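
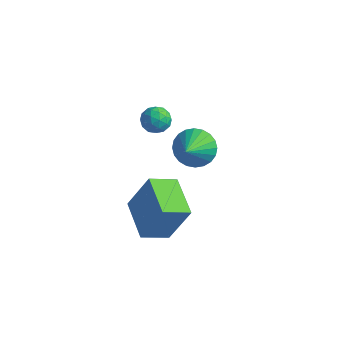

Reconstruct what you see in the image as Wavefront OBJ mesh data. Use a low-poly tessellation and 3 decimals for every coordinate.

v 1.44 -3.274 -0.712
v 2.143 -2.858 0.959
v 0.056 -2.236 -0.389
v 0.759 -1.821 1.283
v 2.041 -2.319 -1.203
v 2.744 -1.904 0.469
v 0.657 -1.282 -0.879
v 1.36 -0.866 0.792
v -0.211 2.461 -0.918
v 0.669 2.651 -1.051
v 0.171 1.319 -0.022
v 0.597 2.85 -0.766
v 0.402 2.99 -0.504
v 0.114 3.05 -0.306
v -0.223 3.02 -0.2
v -0.559 2.904 -0.204
v -0.842 2.721 -0.316
v -1.029 2.499 -0.52
v -1.091 2.27 -0.784
v -1.019 2.071 -1.069
v -0.825 1.931 -1.331
v -0.537 1.871 -1.53
v -0.199 1.901 -1.636
v 0.137 2.017 -1.632
v 0.42 2.2 -1.52
v 0.606 2.422 -1.316
v -0.663 1.019 2.551
v -0.224 0.942 2.089
v -1.076 0.098 2.311
v -0.637 0.021 1.849
v -0.461 0.004 2.465
v -0.205 0.574 2.614
v -1.095 0.466 1.786
v -0.839 1.036 1.935
v -0.491 0.601 1.617
v -0.099 0.315 2.037
v -1.201 0.725 2.363
v -0.809 0.439 2.783
v -0.407 1.061 2.341
v -0.893 -0.021 2.059
v -0.789 -0.031 2.421
v -0.531 -0.076 2.15
v -0.396 0.845 2.65
v -0.138 0.8 2.378
v -0.277 0.248 2.599
v -1.162 0.24 2.022
v -0.904 0.195 1.75
v -0.769 1.116 2.25
v -0.511 1.071 1.979
v -1.023 0.792 1.801
v -0.306 0.816 1.792
v -0.549 0.274 1.651
v -0.818 0.536 1.614
v -0.668 0.871 1.701
v -0.076 0.648 2.039
v -0.319 0.106 1.898
v -0.215 0.097 2.26
v -0.065 0.431 2.347
v -0.233 0.447 1.761
v -0.981 0.934 2.502
v -1.224 0.392 2.361
v -1.235 0.609 2.053
v -1.085 0.943 2.14
v -0.751 0.766 2.749
v -0.994 0.224 2.608
v -0.632 0.169 2.699
v -0.482 0.504 2.786
v -1.067 0.593 2.639
f 2 4 1
f 5 2 1
f 1 4 3
f 3 5 1
f 2 8 4
f 6 2 5
f 6 8 2
f 4 8 3
f 7 5 3
f 3 8 7
f 7 6 5
f 8 6 7
f 10 9 12
f 10 12 11
f 12 9 13
f 12 13 11
f 13 9 14
f 13 14 11
f 14 9 15
f 14 15 11
f 15 9 16
f 15 16 11
f 16 9 17
f 16 17 11
f 17 9 18
f 17 18 11
f 18 9 19
f 18 19 11
f 19 9 20
f 19 20 11
f 20 9 21
f 20 21 11
f 21 9 22
f 21 22 11
f 22 9 23
f 22 23 11
f 23 9 24
f 23 24 11
f 24 9 25
f 24 25 11
f 25 9 26
f 25 26 11
f 26 9 10
f 26 10 11
f 27 64 43
f 64 38 67
f 43 67 32
f 64 67 43
f 27 43 39
f 43 32 44
f 39 44 28
f 43 44 39
f 27 39 48
f 39 28 49
f 48 49 34
f 39 49 48
f 27 48 60
f 48 34 63
f 60 63 37
f 48 63 60
f 27 60 64
f 60 37 68
f 64 68 38
f 60 68 64
f 28 44 55
f 44 32 58
f 55 58 36
f 44 58 55
f 32 67 45
f 67 38 66
f 45 66 31
f 67 66 45
f 38 68 65
f 68 37 61
f 65 61 29
f 68 61 65
f 37 63 62
f 63 34 50
f 62 50 33
f 63 50 62
f 34 49 54
f 49 28 51
f 54 51 35
f 49 51 54
f 30 56 42
f 56 36 57
f 42 57 31
f 56 57 42
f 30 42 40
f 42 31 41
f 40 41 29
f 42 41 40
f 30 40 47
f 40 29 46
f 47 46 33
f 40 46 47
f 30 47 52
f 47 33 53
f 52 53 35
f 47 53 52
f 30 52 56
f 52 35 59
f 56 59 36
f 52 59 56
f 31 57 45
f 57 36 58
f 45 58 32
f 57 58 45
f 29 41 65
f 41 31 66
f 65 66 38
f 41 66 65
f 33 46 62
f 46 29 61
f 62 61 37
f 46 61 62
f 35 53 54
f 53 33 50
f 54 50 34
f 53 50 54
f 36 59 55
f 59 35 51
f 55 51 28
f 59 51 55



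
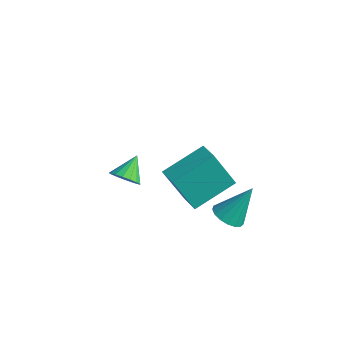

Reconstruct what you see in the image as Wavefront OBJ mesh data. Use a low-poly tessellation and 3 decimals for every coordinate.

v 3.169 0.353 -3.138
v 3.745 -0.149 -2.979
v 3.571 1.327 -1.522
v 3.911 0.117 -3.181
v 3.908 0.437 -3.373
v 3.736 0.738 -3.511
v 3.433 0.95 -3.564
v 3.07 1.026 -3.52
v 2.73 0.947 -3.388
v 2.49 0.732 -3.199
v 2.406 0.43 -2.996
v 2.497 0.111 -2.825
v 2.741 -0.153 -2.727
v 3.084 -0.302 -2.722
v 3.446 -0.3 -2.813
v 3.483 -2.226 -0.179
v 2.917 -2.93 1.583
v 3.778 -0.358 0.661
v 3.212 -1.061 2.423
v 4.468 -2.479 0.037
v 3.902 -3.182 1.799
v 4.763 -0.61 0.877
v 4.197 -1.314 2.639
v -1.519 -1.561 -2.982
v -1.192 -1.913 -2.406
v -1.901 -0.599 -2.178
v -0.933 -1.701 -2.535
v -0.808 -1.457 -2.767
v -0.845 -1.237 -3.048
v -1.037 -1.091 -3.314
v -1.34 -1.053 -3.504
v -1.683 -1.131 -3.574
v -1.989 -1.307 -3.509
v -2.187 -1.541 -3.322
v -2.232 -1.78 -3.058
v -2.114 -1.969 -2.777
v -1.859 -2.064 -2.542
v -1.527 -2.044 -2.408
f 2 1 4
f 2 4 3
f 4 1 5
f 4 5 3
f 5 1 6
f 5 6 3
f 6 1 7
f 6 7 3
f 7 1 8
f 7 8 3
f 8 1 9
f 8 9 3
f 9 1 10
f 9 10 3
f 10 1 11
f 10 11 3
f 11 1 12
f 11 12 3
f 12 1 13
f 12 13 3
f 13 1 14
f 13 14 3
f 14 1 15
f 14 15 3
f 15 1 2
f 15 2 3
f 17 19 16
f 20 17 16
f 16 19 18
f 18 20 16
f 17 23 19
f 21 17 20
f 21 23 17
f 19 23 18
f 22 20 18
f 18 23 22
f 22 21 20
f 23 21 22
f 25 24 27
f 25 27 26
f 27 24 28
f 27 28 26
f 28 24 29
f 28 29 26
f 29 24 30
f 29 30 26
f 30 24 31
f 30 31 26
f 31 24 32
f 31 32 26
f 32 24 33
f 32 33 26
f 33 24 34
f 33 34 26
f 34 24 35
f 34 35 26
f 35 24 36
f 35 36 26
f 36 24 37
f 36 37 26
f 37 24 38
f 37 38 26
f 38 24 25
f 38 25 26



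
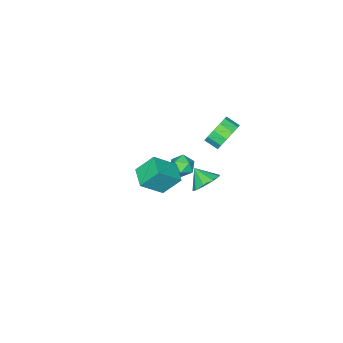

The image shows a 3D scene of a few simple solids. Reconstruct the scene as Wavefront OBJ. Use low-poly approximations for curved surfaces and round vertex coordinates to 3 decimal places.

v 2.342 2.894 3.589
v 3.582 2.334 4.722
v 3.078 4.008 3.334
v 4.318 3.448 4.466
v 3.062 2.152 2.434
v 4.302 1.592 3.566
v 3.798 3.266 2.178
v 5.038 2.706 3.311
v -3.037 -1.209 -2.531
v -2.343 -1.248 -3.059
v -3.637 -2.272 -3.241
v -2.943 -2.311 -3.769
v -2.869 -2.552 -2.933
v -2.499 -1.895 -2.495
v -3.481 -1.625 -3.805
v -3.111 -0.968 -3.367
v -2.618 -1.505 -3.847
v -2.24 -2.078 -3.308
v -3.74 -1.442 -2.992
v -3.362 -2.015 -2.453
v -1.115 2.033 -1.082
v -0.398 2.509 -0.591
v -1.065 1.087 -0.238
v -1.005 2.692 -0.351
v -1.662 2.566 -0.453
v -2.064 2.192 -0.849
v -2.021 1.743 -1.355
v -1.554 1.43 -1.733
v -0.882 1.4 -1.806
v -0.318 1.666 -1.541
v -0.127 2.104 -1.061
v -3.75 1.341 1.106
v -3.096 1.088 0.271
v -2.856 0.227 0.72
v -3.51 0.479 1.554
v -2.75 1.395 0.676
v -2.51 0.534 1.124
v -2.721 1.684 1.217
v -2.482 0.823 1.665
v -3.02 1.865 1.723
v -2.78 1.003 2.171
v -3.55 1.879 2.033
v -3.31 1.017 2.481
v -4.143 1.722 2.048
v -3.904 0.86 2.497
v -4.612 1.444 1.765
v -4.372 0.582 2.213
v -4.807 1.133 1.272
v -4.567 0.272 1.72
v -4.666 0.888 0.727
v -4.427 0.027 1.175
v -4.235 0.787 0.302
v -3.995 -0.074 0.75
v -3.649 0.862 0.132
v -3.409 0.001 0.58
f 2 4 1
f 5 2 1
f 1 4 3
f 3 5 1
f 2 8 4
f 6 2 5
f 6 8 2
f 4 8 3
f 7 5 3
f 3 8 7
f 7 6 5
f 8 6 7
f 9 20 14
f 9 14 10
f 9 10 16
f 9 16 19
f 9 19 20
f 10 14 18
f 14 20 13
f 20 19 11
f 19 16 15
f 16 10 17
f 12 18 13
f 12 13 11
f 12 11 15
f 12 15 17
f 12 17 18
f 13 18 14
f 11 13 20
f 15 11 19
f 17 15 16
f 18 17 10
f 22 21 24
f 22 24 23
f 24 21 25
f 24 25 23
f 25 21 26
f 25 26 23
f 26 21 27
f 26 27 23
f 27 21 28
f 27 28 23
f 28 21 29
f 28 29 23
f 29 21 30
f 29 30 23
f 30 21 31
f 30 31 23
f 31 21 22
f 31 22 23
f 33 32 36
f 33 36 34
f 34 36 37
f 34 37 35
f 36 32 38
f 36 38 37
f 37 38 39
f 37 39 35
f 38 32 40
f 38 40 39
f 39 40 41
f 39 41 35
f 40 32 42
f 40 42 41
f 41 42 43
f 41 43 35
f 42 32 44
f 42 44 43
f 43 44 45
f 43 45 35
f 44 32 46
f 44 46 45
f 45 46 47
f 45 47 35
f 46 32 48
f 46 48 47
f 47 48 49
f 47 49 35
f 48 32 50
f 48 50 49
f 49 50 51
f 49 51 35
f 50 32 52
f 50 52 51
f 51 52 53
f 51 53 35
f 52 32 54
f 52 54 53
f 53 54 55
f 53 55 35
f 54 32 33
f 54 33 55
f 55 33 34
f 55 34 35



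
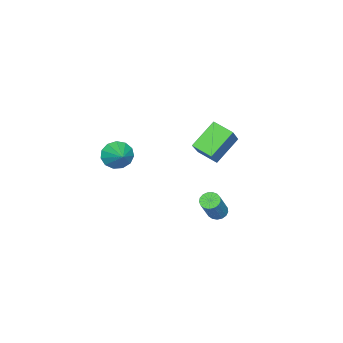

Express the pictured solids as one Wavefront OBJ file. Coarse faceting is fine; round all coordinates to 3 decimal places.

v -2.026 2.394 -3.066
v -1.659 2.094 -3.304
v -0.628 2.187 -1.832
v -0.994 2.486 -1.594
v -1.593 2.331 -3.365
v -0.561 2.424 -1.893
v -1.626 2.583 -3.358
v -0.594 2.675 -1.886
v -1.75 2.791 -3.284
v -0.719 2.883 -1.812
v -1.938 2.908 -3.16
v -0.907 3 -1.688
v -2.146 2.907 -3.014
v -1.114 3 -1.542
v -2.326 2.789 -2.88
v -1.295 2.881 -1.408
v -2.438 2.58 -2.789
v -1.406 2.673 -1.317
v -2.455 2.329 -2.762
v -1.423 2.421 -1.289
v -2.373 2.092 -2.804
v -1.342 2.184 -1.331
v -2.213 1.925 -2.906
v -1.181 2.017 -1.434
v -2.009 1.865 -3.045
v -0.978 1.957 -1.572
v -1.809 1.926 -3.188
v -0.778 2.018 -1.716
v 0.723 -1.596 1.381
v 1.173 -1.563 0.696
v 1.517 -0.824 1.939
v 0.862 -1.222 0.665
v 0.508 -0.999 0.861
v 0.222 -0.967 1.223
v 0.095 -1.134 1.634
v 0.168 -1.448 1.965
v 0.416 -1.809 2.111
v 0.763 -2.102 2.025
v 1.096 -2.235 1.734
v 1.312 -2.165 1.331
v 1.34 -1.914 0.944
v -1.503 2.681 3.274
v -0.16 3.062 4.621
v -1.421 3.723 2.898
v -0.078 4.103 4.246
v -0.282 2.197 2.194
v 1.061 2.577 3.542
v -0.2 3.238 1.819
v 1.143 3.619 3.166
f 2 1 5
f 2 5 3
f 3 5 6
f 3 6 4
f 5 1 7
f 5 7 6
f 6 7 8
f 6 8 4
f 7 1 9
f 7 9 8
f 8 9 10
f 8 10 4
f 9 1 11
f 9 11 10
f 10 11 12
f 10 12 4
f 11 1 13
f 11 13 12
f 12 13 14
f 12 14 4
f 13 1 15
f 13 15 14
f 14 15 16
f 14 16 4
f 15 1 17
f 15 17 16
f 16 17 18
f 16 18 4
f 17 1 19
f 17 19 18
f 18 19 20
f 18 20 4
f 19 1 21
f 19 21 20
f 20 21 22
f 20 22 4
f 21 1 23
f 21 23 22
f 22 23 24
f 22 24 4
f 23 1 25
f 23 25 24
f 24 25 26
f 24 26 4
f 25 1 27
f 25 27 26
f 26 27 28
f 26 28 4
f 27 1 2
f 27 2 28
f 28 2 3
f 28 3 4
f 30 29 32
f 30 32 31
f 32 29 33
f 32 33 31
f 33 29 34
f 33 34 31
f 34 29 35
f 34 35 31
f 35 29 36
f 35 36 31
f 36 29 37
f 36 37 31
f 37 29 38
f 37 38 31
f 38 29 39
f 38 39 31
f 39 29 40
f 39 40 31
f 40 29 41
f 40 41 31
f 41 29 30
f 41 30 31
f 43 45 42
f 46 43 42
f 42 45 44
f 44 46 42
f 43 49 45
f 47 43 46
f 47 49 43
f 45 49 44
f 48 46 44
f 44 49 48
f 48 47 46
f 49 47 48



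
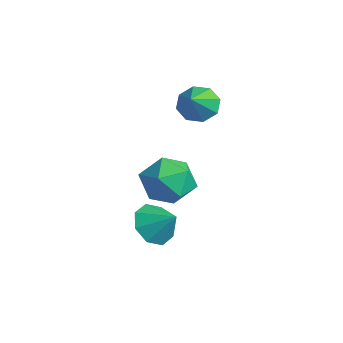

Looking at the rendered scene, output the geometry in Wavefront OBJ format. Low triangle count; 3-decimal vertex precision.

v 0.735 -3.912 -0.576
v 1.387 -4.553 -0.9
v 1.585 -3.448 0.216
v 1.398 -3.917 -1.284
v 1.021 -3.278 -1.253
v 0.476 -3.011 -0.825
v 0.084 -3.271 -0.251
v 0.072 -3.906 0.132
v 0.45 -4.545 0.101
v 0.994 -4.813 -0.326
v -4.001 0.48 2.087
v -3.281 0.942 1.807
v -3.079 -0.36 3.073
v -3.589 1.237 2.348
v -4.139 1.089 2.735
v -4.608 0.584 2.743
v -4.721 0.019 2.367
v -4.412 -0.277 1.826
v -3.862 -0.128 1.439
v -3.394 0.376 1.431
v -3.167 -0.872 -1.542
v -2.01 -0.618 -1.174
v -3.11 -2.602 -0.526
v -1.953 -2.348 -0.158
v -2.903 -1.679 0.277
v -2.938 -0.609 -0.351
v -2.182 -2.611 -1.349
v -2.217 -1.541 -1.977
v -1.401 -1.692 -1.055
v -1.846 -1.117 -0.05
v -3.274 -2.103 -1.65
v -3.719 -1.528 -0.645
f 2 1 4
f 2 4 3
f 4 1 5
f 4 5 3
f 5 1 6
f 5 6 3
f 6 1 7
f 6 7 3
f 7 1 8
f 7 8 3
f 8 1 9
f 8 9 3
f 9 1 10
f 9 10 3
f 10 1 2
f 10 2 3
f 12 11 14
f 12 14 13
f 14 11 15
f 14 15 13
f 15 11 16
f 15 16 13
f 16 11 17
f 16 17 13
f 17 11 18
f 17 18 13
f 18 11 19
f 18 19 13
f 19 11 20
f 19 20 13
f 20 11 12
f 20 12 13
f 21 32 26
f 21 26 22
f 21 22 28
f 21 28 31
f 21 31 32
f 22 26 30
f 26 32 25
f 32 31 23
f 31 28 27
f 28 22 29
f 24 30 25
f 24 25 23
f 24 23 27
f 24 27 29
f 24 29 30
f 25 30 26
f 23 25 32
f 27 23 31
f 29 27 28
f 30 29 22



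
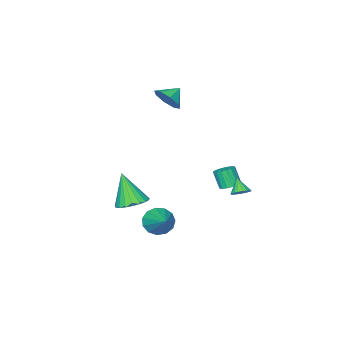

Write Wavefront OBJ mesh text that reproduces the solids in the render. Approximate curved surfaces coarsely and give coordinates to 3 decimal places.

v 2.273 0.278 -3.92
v 3.099 -0.063 -4.09
v 3.167 1.882 -2.8
v 2.996 0.262 -4.473
v 2.663 0.592 -4.68
v 2.206 0.823 -4.646
v 1.771 0.881 -4.381
v 1.495 0.747 -3.97
v 1.466 0.465 -3.543
v 1.694 0.123 -3.236
v 2.105 -0.169 -3.145
v 2.57 -0.319 -3.301
v 2.941 -0.28 -3.653
v 3.934 0.076 -1.863
v 4.494 0.774 -1.545
v 3.926 -0.776 0.023
v 4.134 0.922 -1.48
v 3.739 0.924 -1.481
v 3.378 0.779 -1.548
v 3.112 0.513 -1.669
v 2.989 0.171 -1.824
v 3.029 -0.187 -1.986
v 3.226 -0.5 -2.126
v 3.545 -0.713 -2.221
v 3.931 -0.789 -2.254
v 4.317 -0.716 -2.22
v 4.638 -0.506 -2.124
v 4.836 -0.195 -1.982
v 4.879 0.163 -1.82
v 4.758 0.506 -1.666
v -1.127 3.042 -1.802
v -0.594 3.06 -1.603
v -1.393 2.438 -1.038
v -0.704 3.256 -1.486
v -0.898 3.41 -1.432
v -1.138 3.491 -1.452
v -1.376 3.483 -1.541
v -1.564 3.388 -1.681
v -1.666 3.224 -1.846
v -1.661 3.024 -2.002
v -1.55 2.827 -2.119
v -1.356 2.673 -2.173
v -1.116 2.593 -2.153
v -0.879 2.601 -2.064
v -0.69 2.696 -1.923
v -0.589 2.86 -1.759
v -0.473 -2.106 3.459
v 0.014 -2.101 4.239
v -1.407 -2.094 4.041
v -0.125 -1.452 4.004
v -0.468 -1.186 3.449
v -0.814 -1.459 2.9
v -0.96 -2.111 2.678
v -0.822 -2.76 2.914
v -0.479 -3.026 3.469
v -0.133 -2.753 4.018
v -2.287 1.01 -2.66
v -1.697 0.812 -2.754
v -1.702 0.292 -1.695
v -2.293 0.49 -1.6
v -1.663 1.081 -2.621
v -1.668 0.561 -1.562
v -1.772 1.334 -2.498
v -1.777 0.813 -1.439
v -1.999 1.512 -2.411
v -2.004 0.992 -1.352
v -2.292 1.576 -2.382
v -2.297 1.055 -1.323
v -2.584 1.509 -2.416
v -2.59 0.989 -1.357
v -2.808 1.329 -2.506
v -2.814 0.809 -1.447
v -2.913 1.075 -2.631
v -2.919 0.555 -1.572
v -2.875 0.807 -2.762
v -2.88 0.287 -1.703
v -2.702 0.585 -2.871
v -2.707 0.065 -1.811
v -2.433 0.46 -2.93
v -2.439 -0.06 -1.871
v -2.132 0.462 -2.928
v -2.137 -0.058 -1.869
v -1.866 0.589 -2.864
v -1.871 0.069 -1.805
f 2 1 4
f 2 4 3
f 4 1 5
f 4 5 3
f 5 1 6
f 5 6 3
f 6 1 7
f 6 7 3
f 7 1 8
f 7 8 3
f 8 1 9
f 8 9 3
f 9 1 10
f 9 10 3
f 10 1 11
f 10 11 3
f 11 1 12
f 11 12 3
f 12 1 13
f 12 13 3
f 13 1 2
f 13 2 3
f 15 14 17
f 15 17 16
f 17 14 18
f 17 18 16
f 18 14 19
f 18 19 16
f 19 14 20
f 19 20 16
f 20 14 21
f 20 21 16
f 21 14 22
f 21 22 16
f 22 14 23
f 22 23 16
f 23 14 24
f 23 24 16
f 24 14 25
f 24 25 16
f 25 14 26
f 25 26 16
f 26 14 27
f 26 27 16
f 27 14 28
f 27 28 16
f 28 14 29
f 28 29 16
f 29 14 30
f 29 30 16
f 30 14 15
f 30 15 16
f 32 31 34
f 32 34 33
f 34 31 35
f 34 35 33
f 35 31 36
f 35 36 33
f 36 31 37
f 36 37 33
f 37 31 38
f 37 38 33
f 38 31 39
f 38 39 33
f 39 31 40
f 39 40 33
f 40 31 41
f 40 41 33
f 41 31 42
f 41 42 33
f 42 31 43
f 42 43 33
f 43 31 44
f 43 44 33
f 44 31 45
f 44 45 33
f 45 31 46
f 45 46 33
f 46 31 32
f 46 32 33
f 48 47 50
f 48 50 49
f 50 47 51
f 50 51 49
f 51 47 52
f 51 52 49
f 52 47 53
f 52 53 49
f 53 47 54
f 53 54 49
f 54 47 55
f 54 55 49
f 55 47 56
f 55 56 49
f 56 47 48
f 56 48 49
f 58 57 61
f 58 61 59
f 59 61 62
f 59 62 60
f 61 57 63
f 61 63 62
f 62 63 64
f 62 64 60
f 63 57 65
f 63 65 64
f 64 65 66
f 64 66 60
f 65 57 67
f 65 67 66
f 66 67 68
f 66 68 60
f 67 57 69
f 67 69 68
f 68 69 70
f 68 70 60
f 69 57 71
f 69 71 70
f 70 71 72
f 70 72 60
f 71 57 73
f 71 73 72
f 72 73 74
f 72 74 60
f 73 57 75
f 73 75 74
f 74 75 76
f 74 76 60
f 75 57 77
f 75 77 76
f 76 77 78
f 76 78 60
f 77 57 79
f 77 79 78
f 78 79 80
f 78 80 60
f 79 57 81
f 79 81 80
f 80 81 82
f 80 82 60
f 81 57 83
f 81 83 82
f 82 83 84
f 82 84 60
f 83 57 58
f 83 58 84
f 84 58 59
f 84 59 60



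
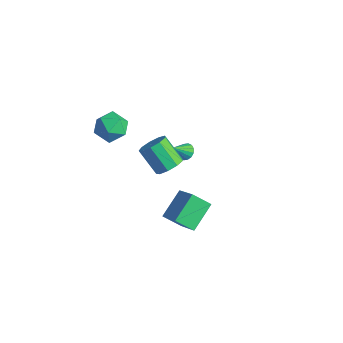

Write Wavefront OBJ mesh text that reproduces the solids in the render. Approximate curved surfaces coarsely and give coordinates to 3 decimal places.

v 3.14 -1.16 -2.566
v 2.408 -1.911 -1.799
v 2.629 0.383 -1.545
v 1.896 -0.368 -0.777
v 4.744 -1.452 -1.323
v 4.011 -2.203 -0.555
v 4.232 0.091 -0.301
v 3.5 -0.66 0.466
v -2.58 3.366 -3.277
v -2.267 3.71 -2.899
v -2.66 2.454 -2.383
v -2.564 3.785 -2.849
v -2.866 3.748 -2.914
v -3.091 3.608 -3.076
v -3.179 3.404 -3.292
v -3.107 3.189 -3.505
v -2.893 3.021 -3.656
v -2.596 2.946 -3.706
v -2.295 2.984 -3.641
v -2.07 3.123 -3.479
v -1.982 3.328 -3.263
v -2.054 3.543 -3.05
v -0.818 0.924 -1.679
v -0.401 1.539 -1.137
v -1.684 1.231 0.201
v -2.102 0.616 -0.341
v -0.837 1.824 -1.49
v -2.12 1.516 -0.151
v -1.265 1.688 -1.931
v -2.548 1.38 -0.592
v -1.484 1.195 -2.255
v -2.767 0.886 -0.916
v -1.391 0.575 -2.309
v -2.674 0.266 -0.97
v -1.031 0.118 -2.069
v -2.314 -0.19 -0.73
v -0.571 0.039 -1.646
v -1.854 -0.27 -0.307
v -0.227 0.374 -1.24
v -1.51 0.065 0.099
v -0.16 0.966 -1.039
v -1.443 0.658 0.3
v -4.476 -0.429 0.443
v -3.566 -0.043 0.98
v -3.974 -2.137 0.82
v -3.064 -1.751 1.357
v -4.087 -1.585 1.794
v -4.397 -0.529 1.561
v -3.143 -1.651 0.239
v -3.453 -0.595 0.006
v -2.742 -0.798 0.853
v -3.325 -0.757 1.815
v -4.215 -1.423 -0.015
v -4.798 -1.382 0.947
f 2 4 1
f 5 2 1
f 1 4 3
f 3 5 1
f 2 8 4
f 6 2 5
f 6 8 2
f 4 8 3
f 7 5 3
f 3 8 7
f 7 6 5
f 8 6 7
f 10 9 12
f 10 12 11
f 12 9 13
f 12 13 11
f 13 9 14
f 13 14 11
f 14 9 15
f 14 15 11
f 15 9 16
f 15 16 11
f 16 9 17
f 16 17 11
f 17 9 18
f 17 18 11
f 18 9 19
f 18 19 11
f 19 9 20
f 19 20 11
f 20 9 21
f 20 21 11
f 21 9 22
f 21 22 11
f 22 9 10
f 22 10 11
f 24 23 27
f 24 27 25
f 25 27 28
f 25 28 26
f 27 23 29
f 27 29 28
f 28 29 30
f 28 30 26
f 29 23 31
f 29 31 30
f 30 31 32
f 30 32 26
f 31 23 33
f 31 33 32
f 32 33 34
f 32 34 26
f 33 23 35
f 33 35 34
f 34 35 36
f 34 36 26
f 35 23 37
f 35 37 36
f 36 37 38
f 36 38 26
f 37 23 39
f 37 39 38
f 38 39 40
f 38 40 26
f 39 23 41
f 39 41 40
f 40 41 42
f 40 42 26
f 41 23 24
f 41 24 42
f 42 24 25
f 42 25 26
f 43 54 48
f 43 48 44
f 43 44 50
f 43 50 53
f 43 53 54
f 44 48 52
f 48 54 47
f 54 53 45
f 53 50 49
f 50 44 51
f 46 52 47
f 46 47 45
f 46 45 49
f 46 49 51
f 46 51 52
f 47 52 48
f 45 47 54
f 49 45 53
f 51 49 50
f 52 51 44



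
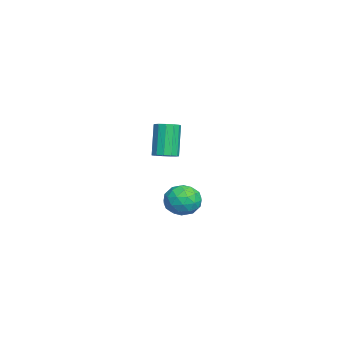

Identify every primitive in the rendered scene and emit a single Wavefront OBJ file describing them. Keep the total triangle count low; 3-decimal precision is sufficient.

v -1.479 -1.146 1.448
v -0.972 -0.817 1.658
v -1.714 -0.765 3.363
v -2.221 -1.094 3.152
v -1.213 -0.573 1.546
v -1.954 -0.52 3.251
v -1.538 -0.51 1.403
v -2.279 -0.458 3.108
v -1.844 -0.65 1.274
v -2.586 -0.598 2.979
v -2.035 -0.947 1.2
v -2.776 -0.895 2.905
v -2.049 -1.307 1.205
v -2.79 -1.255 2.91
v -1.882 -1.616 1.287
v -2.624 -1.564 2.992
v -1.588 -1.776 1.42
v -2.329 -1.724 3.125
v -1.258 -1.736 1.562
v -2 -1.684 3.267
v -1 -1.508 1.667
v -1.741 -1.456 3.372
v -0.893 -1.166 1.703
v -1.634 -1.114 3.408
v 3.776 0.639 1.253
v 4.292 0.615 0.511
v 3.448 -0.775 1.069
v 3.964 -0.799 0.327
v 4.346 -0.704 1.141
v 4.549 0.17 1.254
v 3.191 -0.33 0.326
v 3.394 0.544 0.439
v 3.93 0.017 -0.062
v 4.645 -0.215 0.441
v 3.095 0.055 1.139
v 3.81 -0.177 1.642
v 4.063 0.751 0.898
v 3.677 -0.911 0.682
v 3.902 -0.856 1.16
v 4.205 -0.869 0.724
v 4.214 0.489 1.335
v 4.517 0.475 0.899
v 4.549 -0.3 1.269
v 3.223 -0.635 0.681
v 3.526 -0.649 0.245
v 3.535 0.709 0.856
v 3.838 0.696 0.42
v 3.191 0.14 0.311
v 4.153 0.386 0.125
v 3.96 -0.445 0.017
v 3.506 -0.17 0.016
v 3.625 0.344 0.083
v 4.573 0.25 0.421
v 4.38 -0.581 0.313
v 4.605 -0.526 0.791
v 4.725 -0.012 0.858
v 4.361 -0.102 0.084
v 3.36 0.421 1.267
v 3.167 -0.41 1.159
v 3.015 -0.148 0.722
v 3.135 0.366 0.789
v 3.78 0.285 1.563
v 3.587 -0.546 1.455
v 4.115 -0.504 1.497
v 4.234 0.01 1.564
v 3.379 -0.058 1.496
f 2 1 5
f 2 5 3
f 3 5 6
f 3 6 4
f 5 1 7
f 5 7 6
f 6 7 8
f 6 8 4
f 7 1 9
f 7 9 8
f 8 9 10
f 8 10 4
f 9 1 11
f 9 11 10
f 10 11 12
f 10 12 4
f 11 1 13
f 11 13 12
f 12 13 14
f 12 14 4
f 13 1 15
f 13 15 14
f 14 15 16
f 14 16 4
f 15 1 17
f 15 17 16
f 16 17 18
f 16 18 4
f 17 1 19
f 17 19 18
f 18 19 20
f 18 20 4
f 19 1 21
f 19 21 20
f 20 21 22
f 20 22 4
f 21 1 23
f 21 23 22
f 22 23 24
f 22 24 4
f 23 1 2
f 23 2 24
f 24 2 3
f 24 3 4
f 25 62 41
f 62 36 65
f 41 65 30
f 62 65 41
f 25 41 37
f 41 30 42
f 37 42 26
f 41 42 37
f 25 37 46
f 37 26 47
f 46 47 32
f 37 47 46
f 25 46 58
f 46 32 61
f 58 61 35
f 46 61 58
f 25 58 62
f 58 35 66
f 62 66 36
f 58 66 62
f 26 42 53
f 42 30 56
f 53 56 34
f 42 56 53
f 30 65 43
f 65 36 64
f 43 64 29
f 65 64 43
f 36 66 63
f 66 35 59
f 63 59 27
f 66 59 63
f 35 61 60
f 61 32 48
f 60 48 31
f 61 48 60
f 32 47 52
f 47 26 49
f 52 49 33
f 47 49 52
f 28 54 40
f 54 34 55
f 40 55 29
f 54 55 40
f 28 40 38
f 40 29 39
f 38 39 27
f 40 39 38
f 28 38 45
f 38 27 44
f 45 44 31
f 38 44 45
f 28 45 50
f 45 31 51
f 50 51 33
f 45 51 50
f 28 50 54
f 50 33 57
f 54 57 34
f 50 57 54
f 29 55 43
f 55 34 56
f 43 56 30
f 55 56 43
f 27 39 63
f 39 29 64
f 63 64 36
f 39 64 63
f 31 44 60
f 44 27 59
f 60 59 35
f 44 59 60
f 33 51 52
f 51 31 48
f 52 48 32
f 51 48 52
f 34 57 53
f 57 33 49
f 53 49 26
f 57 49 53



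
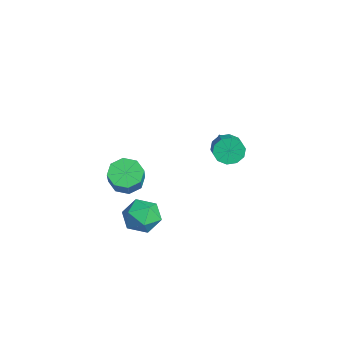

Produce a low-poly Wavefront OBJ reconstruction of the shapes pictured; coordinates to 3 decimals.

v -1.532 3.121 -1.011
v -1.124 3.441 -1.759
v -0.06 3.259 -1.257
v -0.468 2.939 -0.509
v -1.214 3.874 -1.411
v -0.15 3.692 -0.91
v -1.425 4.019 -0.911
v -0.361 3.837 -0.409
v -1.677 3.822 -0.449
v -0.613 3.639 0.053
v -1.874 3.357 -0.201
v -0.81 3.174 0.301
v -1.94 2.801 -0.263
v -0.876 2.619 0.239
v -1.85 2.368 -0.61
v -0.786 2.186 -0.109
v -1.639 2.223 -1.111
v -0.575 2.041 -0.609
v -1.387 2.421 -1.573
v -0.323 2.238 -1.071
v -1.19 2.886 -1.821
v -0.126 2.703 -1.319
v 2.262 -1.902 -3.085
v 3.209 -2.554 -3.284
v 1.931 -2.866 -1.496
v 2.878 -3.518 -1.695
v 2.994 -2.391 -1.415
v 3.198 -1.795 -2.397
v 1.942 -3.625 -2.383
v 2.146 -3.029 -3.365
v 3.011 -3.619 -2.85
v 3.662 -2.856 -2.252
v 1.478 -2.564 -2.528
v 2.129 -1.801 -1.93
v 3.088 -3.615 1.162
v 3.506 -4.312 0.67
v 4.631 -4.622 2.067
v 4.212 -3.925 2.558
v 3.821 -3.666 0.56
v 4.946 -3.976 1.957
v 3.706 -2.99 0.802
v 4.831 -3.3 2.199
v 3.229 -2.68 1.255
v 4.354 -2.99 2.652
v 2.669 -2.918 1.653
v 3.794 -3.228 3.05
v 2.354 -3.564 1.763
v 3.479 -3.874 3.16
v 2.469 -4.24 1.521
v 3.594 -4.55 2.918
v 2.946 -4.55 1.068
v 4.071 -4.86 2.465
v -2.123 2.954 -1.797
v -1.641 3.257 -1.768
v -2.035 3.809 -0.993
v -2.517 3.506 -1.023
v -1.811 3.403 -1.959
v -2.206 3.955 -1.184
v -2.065 3.429 -2.107
v -2.46 3.981 -1.332
v -2.335 3.328 -2.172
v -2.729 3.88 -1.397
v -2.547 3.126 -2.136
v -2.942 3.678 -1.362
v -2.646 2.878 -2.01
v -3.041 3.431 -1.236
v -2.605 2.651 -1.827
v -2.999 3.203 -1.052
v -2.434 2.505 -1.636
v -2.829 3.057 -0.861
v -2.18 2.479 -1.488
v -2.575 3.031 -0.713
v -1.911 2.58 -1.423
v -2.305 3.132 -0.648
v -1.698 2.782 -1.458
v -2.093 3.334 -0.684
v -1.599 3.029 -1.584
v -1.994 3.582 -0.81
f 2 1 5
f 2 5 3
f 3 5 6
f 3 6 4
f 5 1 7
f 5 7 6
f 6 7 8
f 6 8 4
f 7 1 9
f 7 9 8
f 8 9 10
f 8 10 4
f 9 1 11
f 9 11 10
f 10 11 12
f 10 12 4
f 11 1 13
f 11 13 12
f 12 13 14
f 12 14 4
f 13 1 15
f 13 15 14
f 14 15 16
f 14 16 4
f 15 1 17
f 15 17 16
f 16 17 18
f 16 18 4
f 17 1 19
f 17 19 18
f 18 19 20
f 18 20 4
f 19 1 21
f 19 21 20
f 20 21 22
f 20 22 4
f 21 1 2
f 21 2 22
f 22 2 3
f 22 3 4
f 23 34 28
f 23 28 24
f 23 24 30
f 23 30 33
f 23 33 34
f 24 28 32
f 28 34 27
f 34 33 25
f 33 30 29
f 30 24 31
f 26 32 27
f 26 27 25
f 26 25 29
f 26 29 31
f 26 31 32
f 27 32 28
f 25 27 34
f 29 25 33
f 31 29 30
f 32 31 24
f 36 35 39
f 36 39 37
f 37 39 40
f 37 40 38
f 39 35 41
f 39 41 40
f 40 41 42
f 40 42 38
f 41 35 43
f 41 43 42
f 42 43 44
f 42 44 38
f 43 35 45
f 43 45 44
f 44 45 46
f 44 46 38
f 45 35 47
f 45 47 46
f 46 47 48
f 46 48 38
f 47 35 49
f 47 49 48
f 48 49 50
f 48 50 38
f 49 35 51
f 49 51 50
f 50 51 52
f 50 52 38
f 51 35 36
f 51 36 52
f 52 36 37
f 52 37 38
f 54 53 57
f 54 57 55
f 55 57 58
f 55 58 56
f 57 53 59
f 57 59 58
f 58 59 60
f 58 60 56
f 59 53 61
f 59 61 60
f 60 61 62
f 60 62 56
f 61 53 63
f 61 63 62
f 62 63 64
f 62 64 56
f 63 53 65
f 63 65 64
f 64 65 66
f 64 66 56
f 65 53 67
f 65 67 66
f 66 67 68
f 66 68 56
f 67 53 69
f 67 69 68
f 68 69 70
f 68 70 56
f 69 53 71
f 69 71 70
f 70 71 72
f 70 72 56
f 71 53 73
f 71 73 72
f 72 73 74
f 72 74 56
f 73 53 75
f 73 75 74
f 74 75 76
f 74 76 56
f 75 53 77
f 75 77 76
f 76 77 78
f 76 78 56
f 77 53 54
f 77 54 78
f 78 54 55
f 78 55 56



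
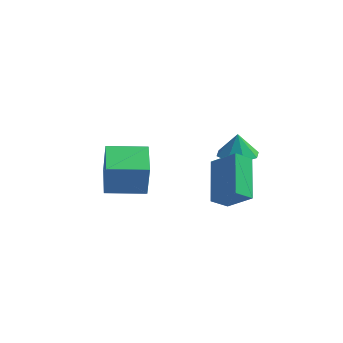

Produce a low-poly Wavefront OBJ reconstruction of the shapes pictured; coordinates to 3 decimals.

v 2.121 2.78 -2.503
v 3.027 2.391 -2.338
v 2.079 3.16 -1.377
v 3.06 3.116 -2.581
v 2.543 3.644 -2.779
v 1.779 3.666 -2.815
v 1.215 3.17 -2.669
v 1.182 2.445 -2.426
v 1.699 1.916 -2.228
v 2.464 1.894 -2.192
v -3.76 0.422 -3.768
v -3.616 0.345 -1.925
v -4.025 2.149 -3.675
v -3.881 2.073 -1.833
v -1.819 0.727 -3.907
v -1.675 0.651 -2.065
v -2.084 2.455 -3.815
v -1.94 2.378 -1.972
v 1.41 -3.406 -0.144
v 1.235 -1.429 0.734
v 2.109 -3.071 -0.76
v 1.934 -1.094 0.118
v 2.486 -3.766 0.882
v 2.311 -1.789 1.76
v 3.185 -3.431 0.266
v 3.01 -1.454 1.144
f 2 1 4
f 2 4 3
f 4 1 5
f 4 5 3
f 5 1 6
f 5 6 3
f 6 1 7
f 6 7 3
f 7 1 8
f 7 8 3
f 8 1 9
f 8 9 3
f 9 1 10
f 9 10 3
f 10 1 2
f 10 2 3
f 12 14 11
f 15 12 11
f 11 14 13
f 13 15 11
f 12 18 14
f 16 12 15
f 16 18 12
f 14 18 13
f 17 15 13
f 13 18 17
f 17 16 15
f 18 16 17
f 20 22 19
f 23 20 19
f 19 22 21
f 21 23 19
f 20 26 22
f 24 20 23
f 24 26 20
f 22 26 21
f 25 23 21
f 21 26 25
f 25 24 23
f 26 24 25



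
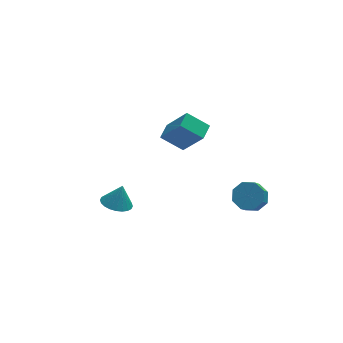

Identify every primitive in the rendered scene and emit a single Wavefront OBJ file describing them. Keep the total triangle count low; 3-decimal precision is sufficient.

v 3.464 -1.181 0.806
v 4.067 -1.713 0.705
v 3.638 -2.371 1.613
v 3.036 -1.839 1.714
v 4.214 -1.26 1.103
v 3.785 -1.918 2.01
v 3.922 -0.761 1.326
v 3.493 -1.419 2.234
v 3.362 -0.508 1.245
v 2.933 -1.166 2.153
v 2.862 -0.649 0.907
v 2.433 -1.307 1.815
v 2.715 -1.102 0.51
v 2.286 -1.76 1.417
v 3.007 -1.601 0.286
v 2.578 -2.259 1.194
v 3.567 -1.854 0.367
v 3.138 -2.512 1.275
v 1.795 1.802 3.03
v 0.765 2.338 3.794
v 1.018 2.763 1.307
v -0.012 3.299 2.071
v 2.312 2.541 3.209
v 1.282 3.077 3.973
v 1.535 3.502 1.486
v 0.505 4.038 2.25
v -3.141 -0.792 1.638
v -2.489 -0.428 1.352
v -2.779 -0.588 2.722
v -2.688 -0.188 1.374
v -2.956 -0.04 1.435
v -3.252 -0.007 1.528
v -3.531 -0.093 1.638
v -3.751 -0.286 1.747
v -3.878 -0.555 1.84
v -3.893 -0.861 1.903
v -3.793 -1.156 1.925
v -3.594 -1.395 1.903
v -3.326 -1.543 1.841
v -3.03 -1.576 1.749
v -2.751 -1.49 1.639
v -2.531 -1.298 1.53
v -2.404 -1.028 1.436
v -2.389 -0.723 1.374
f 2 1 5
f 2 5 3
f 3 5 6
f 3 6 4
f 5 1 7
f 5 7 6
f 6 7 8
f 6 8 4
f 7 1 9
f 7 9 8
f 8 9 10
f 8 10 4
f 9 1 11
f 9 11 10
f 10 11 12
f 10 12 4
f 11 1 13
f 11 13 12
f 12 13 14
f 12 14 4
f 13 1 15
f 13 15 14
f 14 15 16
f 14 16 4
f 15 1 17
f 15 17 16
f 16 17 18
f 16 18 4
f 17 1 2
f 17 2 18
f 18 2 3
f 18 3 4
f 20 22 19
f 23 20 19
f 19 22 21
f 21 23 19
f 20 26 22
f 24 20 23
f 24 26 20
f 22 26 21
f 25 23 21
f 21 26 25
f 25 24 23
f 26 24 25
f 28 27 30
f 28 30 29
f 30 27 31
f 30 31 29
f 31 27 32
f 31 32 29
f 32 27 33
f 32 33 29
f 33 27 34
f 33 34 29
f 34 27 35
f 34 35 29
f 35 27 36
f 35 36 29
f 36 27 37
f 36 37 29
f 37 27 38
f 37 38 29
f 38 27 39
f 38 39 29
f 39 27 40
f 39 40 29
f 40 27 41
f 40 41 29
f 41 27 42
f 41 42 29
f 42 27 43
f 42 43 29
f 43 27 44
f 43 44 29
f 44 27 28
f 44 28 29



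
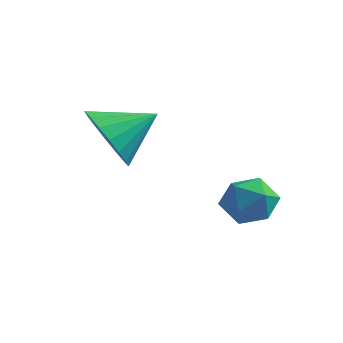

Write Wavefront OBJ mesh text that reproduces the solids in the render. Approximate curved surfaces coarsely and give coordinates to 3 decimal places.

v 2.509 -1.561 -0.067
v 2.9 -1.535 0.556
v 1.78 -2.365 0.424
v 2.171 -2.339 1.047
v 1.766 -1.759 0.842
v 2.216 -1.263 0.538
v 2.464 -2.637 0.442
v 2.914 -2.141 0.138
v 2.872 -2.2 0.871
v 2.44 -1.657 1.118
v 2.24 -2.243 -0.138
v 1.808 -1.7 0.109
v 0.072 -4.241 2.712
v 0.796 -4.606 2.299
v 0.848 -3.399 3.328
v 0.683 -4.315 2.042
v 0.449 -4.008 1.918
v 0.141 -3.748 1.951
v -0.181 -3.586 2.134
v -0.453 -3.553 2.433
v -0.621 -3.657 2.786
v -0.652 -3.876 3.125
v -0.539 -4.168 3.383
v -0.305 -4.474 3.507
v 0.004 -4.734 3.474
v 0.326 -4.897 3.29
v 0.598 -4.929 2.992
v 0.766 -4.826 2.639
f 1 12 6
f 1 6 2
f 1 2 8
f 1 8 11
f 1 11 12
f 2 6 10
f 6 12 5
f 12 11 3
f 11 8 7
f 8 2 9
f 4 10 5
f 4 5 3
f 4 3 7
f 4 7 9
f 4 9 10
f 5 10 6
f 3 5 12
f 7 3 11
f 9 7 8
f 10 9 2
f 14 13 16
f 14 16 15
f 16 13 17
f 16 17 15
f 17 13 18
f 17 18 15
f 18 13 19
f 18 19 15
f 19 13 20
f 19 20 15
f 20 13 21
f 20 21 15
f 21 13 22
f 21 22 15
f 22 13 23
f 22 23 15
f 23 13 24
f 23 24 15
f 24 13 25
f 24 25 15
f 25 13 26
f 25 26 15
f 26 13 27
f 26 27 15
f 27 13 28
f 27 28 15
f 28 13 14
f 28 14 15



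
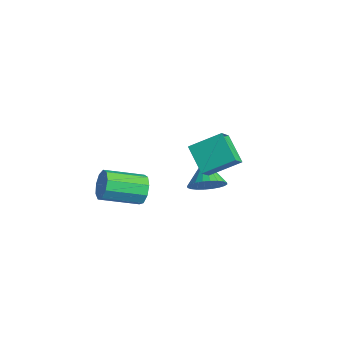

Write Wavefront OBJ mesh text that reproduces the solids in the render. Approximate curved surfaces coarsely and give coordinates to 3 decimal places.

v 1.282 3.487 -1.64
v 1.856 3.646 -0.926
v 0.218 4.093 -0.92
v 1.898 3.95 -1.119
v 1.846 4.184 -1.392
v 1.709 4.311 -1.702
v 1.506 4.314 -2.003
v 1.269 4.19 -2.249
v 1.034 3.96 -2.402
v 0.837 3.657 -2.439
v 0.708 3.329 -2.355
v 0.666 3.025 -2.161
v 0.717 2.791 -1.889
v 0.855 2.663 -1.578
v 1.058 2.661 -1.277
v 1.294 2.785 -1.031
v 1.529 3.015 -0.878
v 1.726 3.317 -0.841
v -0.56 1.192 -2.12
v -0.118 1.24 -1.443
v -0.978 -0.445 -0.763
v -1.42 -0.492 -1.44
v -0.596 1.511 -1.376
v -1.457 -0.174 -0.696
v -1.058 1.633 -1.657
v -1.918 -0.052 -0.978
v -1.286 1.549 -2.155
v -2.147 -0.136 -1.476
v -1.175 1.298 -2.636
v -2.035 -0.387 -1.957
v -0.775 0.998 -2.876
v -1.636 -0.687 -2.196
v -0.275 0.788 -2.762
v -1.136 -0.896 -2.082
v 0.092 0.768 -2.347
v -0.769 -0.917 -1.667
v 0.154 0.946 -1.826
v -0.706 -0.738 -1.147
v 2.88 1.207 3.856
v 3.534 2.515 4.577
v 2.454 1.92 2.949
v 3.108 3.227 3.67
v 4.152 0.993 3.09
v 4.806 2.3 3.811
v 3.726 1.705 2.183
v 4.38 3.013 2.904
f 2 1 4
f 2 4 3
f 4 1 5
f 4 5 3
f 5 1 6
f 5 6 3
f 6 1 7
f 6 7 3
f 7 1 8
f 7 8 3
f 8 1 9
f 8 9 3
f 9 1 10
f 9 10 3
f 10 1 11
f 10 11 3
f 11 1 12
f 11 12 3
f 12 1 13
f 12 13 3
f 13 1 14
f 13 14 3
f 14 1 15
f 14 15 3
f 15 1 16
f 15 16 3
f 16 1 17
f 16 17 3
f 17 1 18
f 17 18 3
f 18 1 2
f 18 2 3
f 20 19 23
f 20 23 21
f 21 23 24
f 21 24 22
f 23 19 25
f 23 25 24
f 24 25 26
f 24 26 22
f 25 19 27
f 25 27 26
f 26 27 28
f 26 28 22
f 27 19 29
f 27 29 28
f 28 29 30
f 28 30 22
f 29 19 31
f 29 31 30
f 30 31 32
f 30 32 22
f 31 19 33
f 31 33 32
f 32 33 34
f 32 34 22
f 33 19 35
f 33 35 34
f 34 35 36
f 34 36 22
f 35 19 37
f 35 37 36
f 36 37 38
f 36 38 22
f 37 19 20
f 37 20 38
f 38 20 21
f 38 21 22
f 40 42 39
f 43 40 39
f 39 42 41
f 41 43 39
f 40 46 42
f 44 40 43
f 44 46 40
f 42 46 41
f 45 43 41
f 41 46 45
f 45 44 43
f 46 44 45



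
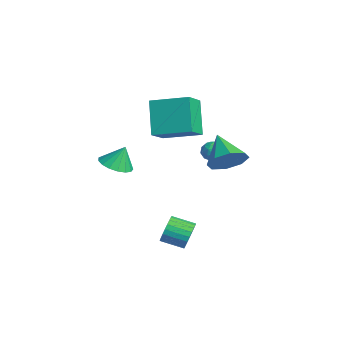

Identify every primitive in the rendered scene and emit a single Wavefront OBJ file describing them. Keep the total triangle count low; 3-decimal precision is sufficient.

v -2.499 -3.86 0.541
v -1.831 -3.254 0.244
v -2.421 -3.36 1.739
v -2.22 -3.029 0.176
v -2.673 -2.994 0.191
v -3.087 -3.158 0.287
v -3.365 -3.483 0.44
v -3.445 -3.894 0.617
v -3.309 -4.297 0.777
v -2.987 -4.601 0.883
v -2.553 -4.734 0.91
v -2.107 -4.667 0.853
v -1.751 -4.416 0.725
v -1.566 -4.037 0.554
v -1.595 -3.617 0.381
v 3.186 0.078 3.105
v 3.781 -0.035 3.974
v 1.674 0.042 4.135
v 3.64 0.743 3.794
v 3.232 1.132 3.21
v 2.798 0.904 2.564
v 2.59 0.192 2.235
v 2.732 -0.587 2.415
v 3.14 -0.975 2.999
v 3.574 -0.747 3.645
v -1.853 1.487 0.537
v -1.373 1.494 0.994
v -2.267 0.606 0.986
v -1.787 0.613 1.443
v -2.254 1.083 1.445
v -1.998 1.627 1.168
v -1.642 0.473 0.812
v -1.386 1.017 0.535
v -1.243 0.867 1.164
v -1.621 1.244 1.555
v -2.019 0.856 0.425
v -2.397 1.233 0.816
v -1.577 1.568 0.726
v -2.063 0.532 1.254
v -2.338 0.808 1.255
v -2.056 0.812 1.524
v -1.944 1.646 0.829
v -1.662 1.65 1.097
v -2.18 1.409 1.362
v -1.978 0.45 0.883
v -1.696 0.454 1.151
v -1.584 1.288 0.456
v -1.302 1.292 0.725
v -1.46 0.691 0.618
v -1.218 1.204 1.095
v -1.461 0.686 1.358
v -1.376 0.603 0.987
v -1.225 0.923 0.825
v -1.441 1.425 1.325
v -1.684 0.907 1.588
v -1.958 1.184 1.59
v -1.808 1.504 1.427
v -1.364 1.057 1.424
v -1.956 1.193 0.392
v -2.199 0.675 0.655
v -1.832 0.596 0.553
v -1.682 0.916 0.39
v -2.179 1.414 0.622
v -2.422 0.896 0.885
v -2.415 1.177 1.155
v -2.264 1.497 0.993
v -2.276 1.043 0.556
v 2.846 -1.702 -1.986
v 3.081 -2.079 -2.651
v 2.469 -3.115 -2.279
v 2.234 -2.738 -1.614
v 3.315 -2.147 -2.456
v 2.703 -3.184 -2.085
v 3.478 -2.148 -2.19
v 2.866 -3.185 -1.818
v 3.544 -2.081 -1.893
v 2.932 -3.117 -1.521
v 3.505 -1.956 -1.609
v 2.892 -2.992 -1.238
v 3.365 -1.792 -1.383
v 2.752 -2.829 -1.012
v 3.146 -1.615 -1.249
v 2.533 -2.651 -0.878
v 2.881 -1.45 -1.227
v 2.269 -2.487 -0.855
v 2.611 -1.325 -1.321
v 1.999 -2.361 -0.949
v 2.377 -1.256 -1.515
v 1.765 -2.293 -1.144
v 2.214 -1.255 -1.782
v 1.602 -2.292 -1.41
v 2.148 -1.323 -2.079
v 1.536 -2.359 -1.707
v 2.188 -1.448 -2.362
v 1.575 -2.484 -1.991
v 2.328 -1.611 -2.588
v 1.715 -2.648 -2.217
v 2.547 -1.789 -2.722
v 1.934 -2.825 -2.351
v 2.811 -1.953 -2.745
v 2.199 -2.99 -2.373
v -1.898 -1.559 2.34
v -0.919 -2.464 3.207
v -3.174 -1.268 4.083
v -2.196 -2.173 4.95
v -0.784 0.153 2.87
v 0.194 -0.752 3.737
v -2.061 0.444 4.613
v -1.082 -0.461 5.48
f 2 1 4
f 2 4 3
f 4 1 5
f 4 5 3
f 5 1 6
f 5 6 3
f 6 1 7
f 6 7 3
f 7 1 8
f 7 8 3
f 8 1 9
f 8 9 3
f 9 1 10
f 9 10 3
f 10 1 11
f 10 11 3
f 11 1 12
f 11 12 3
f 12 1 13
f 12 13 3
f 13 1 14
f 13 14 3
f 14 1 15
f 14 15 3
f 15 1 2
f 15 2 3
f 17 16 19
f 17 19 18
f 19 16 20
f 19 20 18
f 20 16 21
f 20 21 18
f 21 16 22
f 21 22 18
f 22 16 23
f 22 23 18
f 23 16 24
f 23 24 18
f 24 16 25
f 24 25 18
f 25 16 17
f 25 17 18
f 26 63 42
f 63 37 66
f 42 66 31
f 63 66 42
f 26 42 38
f 42 31 43
f 38 43 27
f 42 43 38
f 26 38 47
f 38 27 48
f 47 48 33
f 38 48 47
f 26 47 59
f 47 33 62
f 59 62 36
f 47 62 59
f 26 59 63
f 59 36 67
f 63 67 37
f 59 67 63
f 27 43 54
f 43 31 57
f 54 57 35
f 43 57 54
f 31 66 44
f 66 37 65
f 44 65 30
f 66 65 44
f 37 67 64
f 67 36 60
f 64 60 28
f 67 60 64
f 36 62 61
f 62 33 49
f 61 49 32
f 62 49 61
f 33 48 53
f 48 27 50
f 53 50 34
f 48 50 53
f 29 55 41
f 55 35 56
f 41 56 30
f 55 56 41
f 29 41 39
f 41 30 40
f 39 40 28
f 41 40 39
f 29 39 46
f 39 28 45
f 46 45 32
f 39 45 46
f 29 46 51
f 46 32 52
f 51 52 34
f 46 52 51
f 29 51 55
f 51 34 58
f 55 58 35
f 51 58 55
f 30 56 44
f 56 35 57
f 44 57 31
f 56 57 44
f 28 40 64
f 40 30 65
f 64 65 37
f 40 65 64
f 32 45 61
f 45 28 60
f 61 60 36
f 45 60 61
f 34 52 53
f 52 32 49
f 53 49 33
f 52 49 53
f 35 58 54
f 58 34 50
f 54 50 27
f 58 50 54
f 69 68 72
f 69 72 70
f 70 72 73
f 70 73 71
f 72 68 74
f 72 74 73
f 73 74 75
f 73 75 71
f 74 68 76
f 74 76 75
f 75 76 77
f 75 77 71
f 76 68 78
f 76 78 77
f 77 78 79
f 77 79 71
f 78 68 80
f 78 80 79
f 79 80 81
f 79 81 71
f 80 68 82
f 80 82 81
f 81 82 83
f 81 83 71
f 82 68 84
f 82 84 83
f 83 84 85
f 83 85 71
f 84 68 86
f 84 86 85
f 85 86 87
f 85 87 71
f 86 68 88
f 86 88 87
f 87 88 89
f 87 89 71
f 88 68 90
f 88 90 89
f 89 90 91
f 89 91 71
f 90 68 92
f 90 92 91
f 91 92 93
f 91 93 71
f 92 68 94
f 92 94 93
f 93 94 95
f 93 95 71
f 94 68 96
f 94 96 95
f 95 96 97
f 95 97 71
f 96 68 98
f 96 98 97
f 97 98 99
f 97 99 71
f 98 68 100
f 98 100 99
f 99 100 101
f 99 101 71
f 100 68 69
f 100 69 101
f 101 69 70
f 101 70 71
f 103 105 102
f 106 103 102
f 102 105 104
f 104 106 102
f 103 109 105
f 107 103 106
f 107 109 103
f 105 109 104
f 108 106 104
f 104 109 108
f 108 107 106
f 109 107 108



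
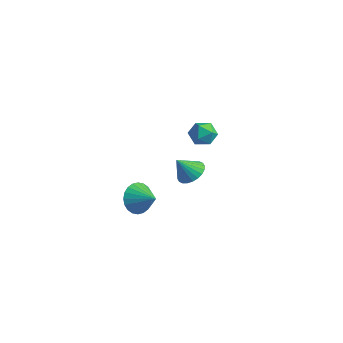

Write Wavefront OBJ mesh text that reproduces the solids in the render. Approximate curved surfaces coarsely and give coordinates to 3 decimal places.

v 3.919 2.249 4.084
v 4.324 2.372 3.369
v 3.436 1.088 3.611
v 3.841 1.211 2.896
v 4.266 1.048 3.591
v 4.564 1.766 3.884
v 3.196 1.694 3.096
v 3.494 2.412 3.389
v 3.877 2.029 2.759
v 4.538 1.63 3.065
v 3.222 1.83 3.915
v 3.883 1.431 4.221
v 1.913 2.731 -1.025
v 2.619 2.214 -1.126
v 1.547 2.009 0.105
v 2.746 2.463 -0.926
v 2.746 2.752 -0.741
v 2.619 3.038 -0.6
v 2.386 3.278 -0.523
v 2.08 3.434 -0.522
v 1.748 3.483 -0.599
v 1.442 3.417 -0.74
v 1.208 3.247 -0.924
v 1.081 2.999 -1.124
v 1.08 2.709 -1.309
v 1.207 2.423 -1.45
v 1.441 2.184 -1.527
v 1.747 2.028 -1.528
v 2.078 1.979 -1.452
v 2.384 2.044 -1.311
v -0.52 1.084 -3.65
v -0.151 1.482 -4.549
v 0.78 1.236 -3.05
v -0.279 1.821 -4.358
v -0.444 2.048 -4.06
v -0.62 2.128 -3.699
v -0.781 2.049 -3.33
v -0.902 1.824 -3.011
v -0.965 1.485 -2.788
v -0.961 1.086 -2.697
v -0.889 0.686 -2.751
v -0.761 0.347 -2.942
v -0.596 0.12 -3.241
v -0.42 0.04 -3.602
v -0.259 0.118 -3.97
v -0.138 0.344 -4.29
v -0.075 0.682 -4.512
v -0.079 1.082 -4.603
f 1 12 6
f 1 6 2
f 1 2 8
f 1 8 11
f 1 11 12
f 2 6 10
f 6 12 5
f 12 11 3
f 11 8 7
f 8 2 9
f 4 10 5
f 4 5 3
f 4 3 7
f 4 7 9
f 4 9 10
f 5 10 6
f 3 5 12
f 7 3 11
f 9 7 8
f 10 9 2
f 14 13 16
f 14 16 15
f 16 13 17
f 16 17 15
f 17 13 18
f 17 18 15
f 18 13 19
f 18 19 15
f 19 13 20
f 19 20 15
f 20 13 21
f 20 21 15
f 21 13 22
f 21 22 15
f 22 13 23
f 22 23 15
f 23 13 24
f 23 24 15
f 24 13 25
f 24 25 15
f 25 13 26
f 25 26 15
f 26 13 27
f 26 27 15
f 27 13 28
f 27 28 15
f 28 13 29
f 28 29 15
f 29 13 30
f 29 30 15
f 30 13 14
f 30 14 15
f 32 31 34
f 32 34 33
f 34 31 35
f 34 35 33
f 35 31 36
f 35 36 33
f 36 31 37
f 36 37 33
f 37 31 38
f 37 38 33
f 38 31 39
f 38 39 33
f 39 31 40
f 39 40 33
f 40 31 41
f 40 41 33
f 41 31 42
f 41 42 33
f 42 31 43
f 42 43 33
f 43 31 44
f 43 44 33
f 44 31 45
f 44 45 33
f 45 31 46
f 45 46 33
f 46 31 47
f 46 47 33
f 47 31 48
f 47 48 33
f 48 31 32
f 48 32 33



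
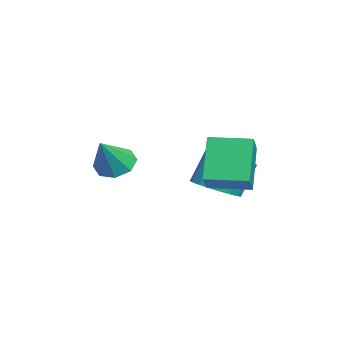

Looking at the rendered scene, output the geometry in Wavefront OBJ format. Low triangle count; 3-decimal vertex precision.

v 0.737 0.114 0.993
v 1.871 -0.087 1.824
v 1.022 1.698 0.986
v 2.157 1.497 1.816
v 1.863 -0.097 -0.596
v 2.998 -0.298 0.234
v 2.149 1.487 -0.604
v 3.283 1.286 0.227
v -0.69 0.36 -1.604
v -0.06 -0.277 -1.16
v -0.46 0.323 0.268
v -1.09 0.96 -0.176
v 0.185 0.052 -1.23
v -0.215 0.652 0.198
v 0.278 0.434 -1.364
v -0.122 1.034 0.064
v 0.204 0.804 -1.54
v -0.196 1.403 -0.112
v -0.025 1.096 -1.727
v -0.425 1.696 -0.299
v -0.368 1.262 -1.893
v -0.768 1.862 -0.464
v -0.768 1.271 -2.009
v -1.167 1.871 -0.58
v -1.153 1.123 -2.054
v -1.553 1.723 -0.626
v -1.459 0.843 -2.022
v -1.859 1.443 -0.594
v -1.632 0.48 -1.918
v -2.032 1.08 -0.49
v -1.642 0.095 -1.76
v -2.042 0.695 -0.331
v -1.487 -0.243 -1.574
v -1.887 0.357 -0.146
v -1.195 -0.477 -1.394
v -1.595 0.123 0.035
v -0.815 -0.567 -1.25
v -1.215 0.033 0.178
v -0.414 -0.496 -1.167
v -0.813 0.104 0.261
v -1.83 -3.278 -0.67
v -1.45 -3.857 -1.18
v -0.89 -3.822 0.65
v -1.131 -3.282 -1.17
v -1.221 -2.704 -0.868
v -1.669 -2.463 -0.45
v -2.211 -2.699 -0.161
v -2.53 -3.275 -0.17
v -2.439 -3.853 -0.473
v -1.992 -4.094 -0.891
f 2 4 1
f 5 2 1
f 1 4 3
f 3 5 1
f 2 8 4
f 6 2 5
f 6 8 2
f 4 8 3
f 7 5 3
f 3 8 7
f 7 6 5
f 8 6 7
f 10 9 13
f 10 13 11
f 11 13 14
f 11 14 12
f 13 9 15
f 13 15 14
f 14 15 16
f 14 16 12
f 15 9 17
f 15 17 16
f 16 17 18
f 16 18 12
f 17 9 19
f 17 19 18
f 18 19 20
f 18 20 12
f 19 9 21
f 19 21 20
f 20 21 22
f 20 22 12
f 21 9 23
f 21 23 22
f 22 23 24
f 22 24 12
f 23 9 25
f 23 25 24
f 24 25 26
f 24 26 12
f 25 9 27
f 25 27 26
f 26 27 28
f 26 28 12
f 27 9 29
f 27 29 28
f 28 29 30
f 28 30 12
f 29 9 31
f 29 31 30
f 30 31 32
f 30 32 12
f 31 9 33
f 31 33 32
f 32 33 34
f 32 34 12
f 33 9 35
f 33 35 34
f 34 35 36
f 34 36 12
f 35 9 37
f 35 37 36
f 36 37 38
f 36 38 12
f 37 9 39
f 37 39 38
f 38 39 40
f 38 40 12
f 39 9 10
f 39 10 40
f 40 10 11
f 40 11 12
f 42 41 44
f 42 44 43
f 44 41 45
f 44 45 43
f 45 41 46
f 45 46 43
f 46 41 47
f 46 47 43
f 47 41 48
f 47 48 43
f 48 41 49
f 48 49 43
f 49 41 50
f 49 50 43
f 50 41 42
f 50 42 43



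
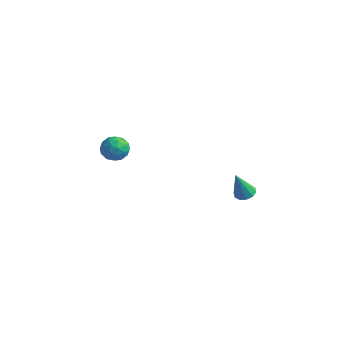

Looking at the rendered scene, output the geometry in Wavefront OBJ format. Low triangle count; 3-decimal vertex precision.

v -4.78 0.862 -3.048
v -4.162 1.249 -3.547
v -3.758 0.231 -2.273
v -3.14 0.618 -2.772
v -3.636 1.104 -2.226
v -4.267 1.494 -2.705
v -3.653 -0.014 -3.115
v -4.284 0.376 -3.594
v -3.465 0.708 -3.588
v -3.455 1.399 -3.039
v -4.465 0.081 -2.781
v -4.455 0.772 -2.232
v -4.56 1.111 -3.366
v -3.36 0.369 -2.454
v -3.651 0.655 -2.134
v -3.288 0.883 -2.427
v -4.622 1.255 -2.871
v -4.259 1.483 -3.164
v -3.95 1.398 -2.387
v -3.661 -0.003 -2.656
v -3.298 0.225 -2.949
v -4.632 0.597 -3.393
v -4.269 0.825 -3.686
v -3.97 0.082 -3.433
v -3.788 1.02 -3.683
v -3.188 0.649 -3.227
v -3.489 0.278 -3.429
v -3.86 0.507 -3.711
v -3.782 1.427 -3.36
v -3.182 1.056 -2.904
v -3.473 1.342 -2.584
v -3.844 1.571 -2.865
v -3.373 1.108 -3.384
v -4.738 0.424 -2.916
v -4.138 0.053 -2.46
v -4.076 -0.091 -2.955
v -4.447 0.138 -3.236
v -4.732 0.831 -2.593
v -4.132 0.46 -2.137
v -4.06 0.973 -2.109
v -4.431 1.202 -2.391
v -4.547 0.372 -2.436
v 3.643 2.683 -3.989
v 4.265 2.588 -3.963
v 3.477 2.057 -2.331
v 4.193 2.948 -3.834
v 3.911 3.207 -3.764
v 3.526 3.266 -3.781
v 3.187 3.102 -3.877
v 3.021 2.778 -4.015
v 3.093 2.418 -4.144
v 3.375 2.159 -4.214
v 3.76 2.1 -4.197
v 4.1 2.264 -4.101
f 1 38 17
f 38 12 41
f 17 41 6
f 38 41 17
f 1 17 13
f 17 6 18
f 13 18 2
f 17 18 13
f 1 13 22
f 13 2 23
f 22 23 8
f 13 23 22
f 1 22 34
f 22 8 37
f 34 37 11
f 22 37 34
f 1 34 38
f 34 11 42
f 38 42 12
f 34 42 38
f 2 18 29
f 18 6 32
f 29 32 10
f 18 32 29
f 6 41 19
f 41 12 40
f 19 40 5
f 41 40 19
f 12 42 39
f 42 11 35
f 39 35 3
f 42 35 39
f 11 37 36
f 37 8 24
f 36 24 7
f 37 24 36
f 8 23 28
f 23 2 25
f 28 25 9
f 23 25 28
f 4 30 16
f 30 10 31
f 16 31 5
f 30 31 16
f 4 16 14
f 16 5 15
f 14 15 3
f 16 15 14
f 4 14 21
f 14 3 20
f 21 20 7
f 14 20 21
f 4 21 26
f 21 7 27
f 26 27 9
f 21 27 26
f 4 26 30
f 26 9 33
f 30 33 10
f 26 33 30
f 5 31 19
f 31 10 32
f 19 32 6
f 31 32 19
f 3 15 39
f 15 5 40
f 39 40 12
f 15 40 39
f 7 20 36
f 20 3 35
f 36 35 11
f 20 35 36
f 9 27 28
f 27 7 24
f 28 24 8
f 27 24 28
f 10 33 29
f 33 9 25
f 29 25 2
f 33 25 29
f 44 43 46
f 44 46 45
f 46 43 47
f 46 47 45
f 47 43 48
f 47 48 45
f 48 43 49
f 48 49 45
f 49 43 50
f 49 50 45
f 50 43 51
f 50 51 45
f 51 43 52
f 51 52 45
f 52 43 53
f 52 53 45
f 53 43 54
f 53 54 45
f 54 43 44
f 54 44 45



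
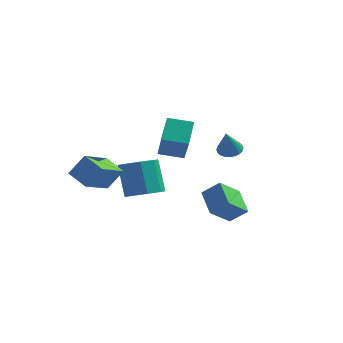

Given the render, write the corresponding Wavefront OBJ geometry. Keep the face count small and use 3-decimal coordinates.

v 4.103 -0.609 -3.07
v 3.5 -1.762 -2.071
v 3.233 0.493 -2.323
v 2.63 -0.66 -1.325
v 4.99 -0.42 -2.315
v 4.387 -1.573 -1.317
v 4.12 0.682 -1.569
v 3.517 -0.471 -0.57
v 3.436 1.122 1.087
v 4.037 0.867 0.933
v 3.484 0.418 2.433
v 4.105 1.092 1.048
v 4.071 1.321 1.169
v 3.94 1.52 1.277
v 3.733 1.658 1.357
v 3.481 1.715 1.395
v 3.222 1.681 1.387
v 2.995 1.562 1.332
v 2.836 1.376 1.241
v 2.768 1.152 1.126
v 2.802 0.922 1.005
v 2.932 0.724 0.896
v 3.14 0.585 0.817
v 3.392 0.529 0.778
v 3.651 0.562 0.787
v 3.877 0.681 0.841
v -0.729 0.173 -2.401
v 0.216 0.006 -2
v -0.447 0.68 -0.158
v -1.391 0.847 -0.559
v 0.137 0.74 -2.297
v -0.526 1.414 -0.455
v -0.449 1.142 -2.655
v -1.112 1.816 -0.813
v -1.199 0.976 -2.864
v -1.862 1.65 -1.023
v -1.673 0.34 -2.802
v -2.336 1.014 -0.96
v -1.594 -0.394 -2.505
v -2.257 0.28 -0.663
v -1.008 -0.796 -2.147
v -1.671 -0.122 -0.305
v -0.258 -0.63 -1.937
v -0.921 0.044 -0.096
v -1.166 2.878 -0.765
v -1.395 4.161 0.231
v 0.137 3.315 -1.029
v -0.091 4.598 -0.033
v -0.469 1.762 0.833
v -0.697 3.045 1.829
v 0.835 2.199 0.569
v 0.606 3.482 1.565
v -2.176 -3.75 -0.392
v -3.288 -3.317 0.124
v -1.862 -1.868 -1.293
v -2.974 -1.436 -0.777
v -1.486 -3.324 0.737
v -2.598 -2.892 1.253
v -1.172 -1.443 -0.164
v -2.284 -1.01 0.352
f 2 4 1
f 5 2 1
f 1 4 3
f 3 5 1
f 2 8 4
f 6 2 5
f 6 8 2
f 4 8 3
f 7 5 3
f 3 8 7
f 7 6 5
f 8 6 7
f 10 9 12
f 10 12 11
f 12 9 13
f 12 13 11
f 13 9 14
f 13 14 11
f 14 9 15
f 14 15 11
f 15 9 16
f 15 16 11
f 16 9 17
f 16 17 11
f 17 9 18
f 17 18 11
f 18 9 19
f 18 19 11
f 19 9 20
f 19 20 11
f 20 9 21
f 20 21 11
f 21 9 22
f 21 22 11
f 22 9 23
f 22 23 11
f 23 9 24
f 23 24 11
f 24 9 25
f 24 25 11
f 25 9 26
f 25 26 11
f 26 9 10
f 26 10 11
f 28 27 31
f 28 31 29
f 29 31 32
f 29 32 30
f 31 27 33
f 31 33 32
f 32 33 34
f 32 34 30
f 33 27 35
f 33 35 34
f 34 35 36
f 34 36 30
f 35 27 37
f 35 37 36
f 36 37 38
f 36 38 30
f 37 27 39
f 37 39 38
f 38 39 40
f 38 40 30
f 39 27 41
f 39 41 40
f 40 41 42
f 40 42 30
f 41 27 43
f 41 43 42
f 42 43 44
f 42 44 30
f 43 27 28
f 43 28 44
f 44 28 29
f 44 29 30
f 46 48 45
f 49 46 45
f 45 48 47
f 47 49 45
f 46 52 48
f 50 46 49
f 50 52 46
f 48 52 47
f 51 49 47
f 47 52 51
f 51 50 49
f 52 50 51
f 54 56 53
f 57 54 53
f 53 56 55
f 55 57 53
f 54 60 56
f 58 54 57
f 58 60 54
f 56 60 55
f 59 57 55
f 55 60 59
f 59 58 57
f 60 58 59



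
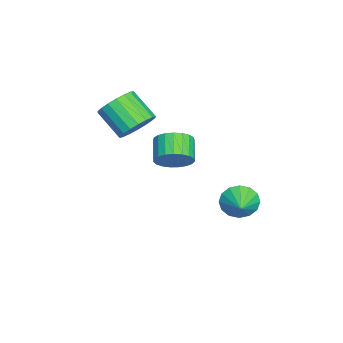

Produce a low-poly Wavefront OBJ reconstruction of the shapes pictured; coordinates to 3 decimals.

v -1.431 -1.541 1.984
v -0.781 -1.415 2.651
v -1.56 -2.454 3.604
v -2.209 -2.579 2.936
v -1.064 -1.121 2.741
v -1.843 -2.159 3.693
v -1.42 -0.91 2.68
v -2.199 -1.948 3.633
v -1.778 -0.823 2.481
v -2.557 -1.862 3.434
v -2.067 -0.879 2.184
v -2.846 -1.917 3.137
v -2.23 -1.066 1.847
v -3.009 -2.104 2.8
v -2.235 -1.347 1.537
v -3.014 -2.385 2.49
v -2.08 -1.666 1.316
v -2.859 -2.705 2.269
v -1.797 -1.961 1.227
v -2.576 -2.999 2.179
v -1.441 -2.172 1.287
v -2.22 -3.21 2.24
v -1.083 -2.258 1.486
v -1.862 -3.297 2.439
v -0.794 -2.203 1.783
v -1.573 -3.241 2.736
v -0.631 -2.016 2.12
v -1.41 -3.054 3.073
v -0.626 -1.735 2.43
v -1.405 -2.773 3.383
v 1.67 0.376 2.347
v 2.092 0.075 3.008
v 1.112 -0.056 3.574
v 0.69 0.244 2.913
v 2.086 0.418 3.076
v 1.105 0.286 3.642
v 2.007 0.753 3.018
v 1.026 0.621 3.584
v 1.87 1.023 2.844
v 0.889 0.891 3.41
v 1.699 1.181 2.584
v 0.718 1.05 3.15
v 1.523 1.2 2.283
v 0.542 1.069 2.849
v 1.372 1.077 1.993
v 0.391 0.945 2.559
v 1.273 0.832 1.764
v 0.292 0.7 2.33
v 1.242 0.508 1.636
v 0.262 0.376 2.203
v 1.286 0.162 1.631
v 0.305 0.03 2.198
v 1.396 -0.148 1.75
v 0.415 -0.28 2.316
v 1.554 -0.367 1.972
v 0.573 -0.498 2.538
v 1.731 -0.457 2.259
v 0.751 -0.589 2.825
v 1.899 -0.404 2.561
v 0.918 -0.535 3.127
v 2.026 -0.215 2.826
v 1.046 -0.347 3.392
v -1.143 2.82 -2.221
v -0.827 2.408 -2.932
v -0.117 2.98 -1.859
v -0.853 2.847 -3.052
v -0.957 3.278 -2.949
v -1.11 3.587 -2.652
v -1.273 3.69 -2.239
v -1.4 3.56 -1.821
v -1.459 3.232 -1.511
v -1.433 2.793 -1.391
v -1.329 2.362 -1.494
v -1.176 2.053 -1.791
v -1.013 1.95 -2.204
v -0.886 2.08 -2.622
f 2 1 5
f 2 5 3
f 3 5 6
f 3 6 4
f 5 1 7
f 5 7 6
f 6 7 8
f 6 8 4
f 7 1 9
f 7 9 8
f 8 9 10
f 8 10 4
f 9 1 11
f 9 11 10
f 10 11 12
f 10 12 4
f 11 1 13
f 11 13 12
f 12 13 14
f 12 14 4
f 13 1 15
f 13 15 14
f 14 15 16
f 14 16 4
f 15 1 17
f 15 17 16
f 16 17 18
f 16 18 4
f 17 1 19
f 17 19 18
f 18 19 20
f 18 20 4
f 19 1 21
f 19 21 20
f 20 21 22
f 20 22 4
f 21 1 23
f 21 23 22
f 22 23 24
f 22 24 4
f 23 1 25
f 23 25 24
f 24 25 26
f 24 26 4
f 25 1 27
f 25 27 26
f 26 27 28
f 26 28 4
f 27 1 29
f 27 29 28
f 28 29 30
f 28 30 4
f 29 1 2
f 29 2 30
f 30 2 3
f 30 3 4
f 32 31 35
f 32 35 33
f 33 35 36
f 33 36 34
f 35 31 37
f 35 37 36
f 36 37 38
f 36 38 34
f 37 31 39
f 37 39 38
f 38 39 40
f 38 40 34
f 39 31 41
f 39 41 40
f 40 41 42
f 40 42 34
f 41 31 43
f 41 43 42
f 42 43 44
f 42 44 34
f 43 31 45
f 43 45 44
f 44 45 46
f 44 46 34
f 45 31 47
f 45 47 46
f 46 47 48
f 46 48 34
f 47 31 49
f 47 49 48
f 48 49 50
f 48 50 34
f 49 31 51
f 49 51 50
f 50 51 52
f 50 52 34
f 51 31 53
f 51 53 52
f 52 53 54
f 52 54 34
f 53 31 55
f 53 55 54
f 54 55 56
f 54 56 34
f 55 31 57
f 55 57 56
f 56 57 58
f 56 58 34
f 57 31 59
f 57 59 58
f 58 59 60
f 58 60 34
f 59 31 61
f 59 61 60
f 60 61 62
f 60 62 34
f 61 31 32
f 61 32 62
f 62 32 33
f 62 33 34
f 64 63 66
f 64 66 65
f 66 63 67
f 66 67 65
f 67 63 68
f 67 68 65
f 68 63 69
f 68 69 65
f 69 63 70
f 69 70 65
f 70 63 71
f 70 71 65
f 71 63 72
f 71 72 65
f 72 63 73
f 72 73 65
f 73 63 74
f 73 74 65
f 74 63 75
f 74 75 65
f 75 63 76
f 75 76 65
f 76 63 64
f 76 64 65



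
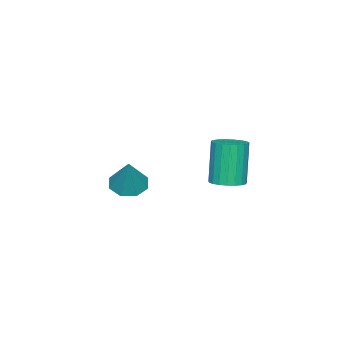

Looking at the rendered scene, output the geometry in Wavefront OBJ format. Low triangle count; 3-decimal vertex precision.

v 3.65 4.066 1.16
v 4.099 4.644 1.323
v 3.6 4.471 3.304
v 3.15 3.894 3.14
v 3.827 4.787 1.267
v 3.328 4.614 3.248
v 3.525 4.805 1.193
v 3.026 4.632 3.173
v 3.244 4.696 1.112
v 2.745 4.523 3.093
v 3.034 4.477 1.04
v 2.534 4.304 3.021
v 2.93 4.188 0.989
v 2.43 4.015 2.969
v 2.95 3.877 0.967
v 2.451 3.705 2.947
v 3.091 3.6 0.978
v 2.592 3.427 2.959
v 3.329 3.403 1.021
v 2.83 3.23 3.002
v 3.623 3.32 1.088
v 3.123 3.148 3.068
v 3.921 3.367 1.167
v 3.421 3.194 3.148
v 4.172 3.535 1.245
v 3.672 3.362 3.226
v 4.333 3.794 1.308
v 3.833 3.621 3.289
v 4.375 4.101 1.346
v 3.876 3.928 3.326
v 4.293 4.402 1.351
v 3.793 4.229 3.332
v 2.668 -1.066 -0.583
v 3.322 -1.601 -0.743
v 3.452 -0.574 0.983
v 3.425 -0.997 -0.984
v 3.085 -0.434 -0.991
v 2.5 -0.241 -0.758
v 2.013 -0.531 -0.424
v 1.91 -1.135 -0.182
v 2.251 -1.698 -0.176
v 2.836 -1.891 -0.408
f 2 1 5
f 2 5 3
f 3 5 6
f 3 6 4
f 5 1 7
f 5 7 6
f 6 7 8
f 6 8 4
f 7 1 9
f 7 9 8
f 8 9 10
f 8 10 4
f 9 1 11
f 9 11 10
f 10 11 12
f 10 12 4
f 11 1 13
f 11 13 12
f 12 13 14
f 12 14 4
f 13 1 15
f 13 15 14
f 14 15 16
f 14 16 4
f 15 1 17
f 15 17 16
f 16 17 18
f 16 18 4
f 17 1 19
f 17 19 18
f 18 19 20
f 18 20 4
f 19 1 21
f 19 21 20
f 20 21 22
f 20 22 4
f 21 1 23
f 21 23 22
f 22 23 24
f 22 24 4
f 23 1 25
f 23 25 24
f 24 25 26
f 24 26 4
f 25 1 27
f 25 27 26
f 26 27 28
f 26 28 4
f 27 1 29
f 27 29 28
f 28 29 30
f 28 30 4
f 29 1 31
f 29 31 30
f 30 31 32
f 30 32 4
f 31 1 2
f 31 2 32
f 32 2 3
f 32 3 4
f 34 33 36
f 34 36 35
f 36 33 37
f 36 37 35
f 37 33 38
f 37 38 35
f 38 33 39
f 38 39 35
f 39 33 40
f 39 40 35
f 40 33 41
f 40 41 35
f 41 33 42
f 41 42 35
f 42 33 34
f 42 34 35



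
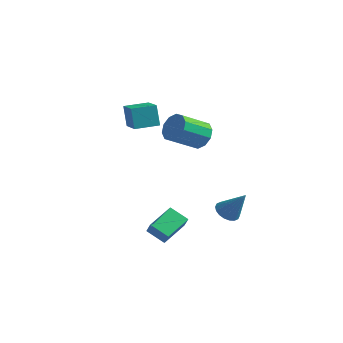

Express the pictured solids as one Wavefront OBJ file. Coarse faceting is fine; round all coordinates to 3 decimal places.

v -4.637 1.954 2.133
v -5.046 2.234 3.475
v -3.711 3.108 2.175
v -4.12 3.388 3.516
v -3.44 0.972 2.704
v -3.849 1.252 4.045
v -2.514 2.126 2.745
v -2.923 2.406 4.087
v -1.196 4.257 1.335
v -0.298 3.902 1.552
v -1.146 2.427 2.642
v -2.044 2.783 2.425
v -0.45 4.308 1.984
v -1.297 2.833 3.073
v -0.887 4.695 2.168
v -1.734 3.22 3.257
v -1.442 4.915 2.034
v -2.289 3.44 3.123
v -1.903 4.883 1.633
v -2.751 3.408 2.722
v -2.094 4.613 1.118
v -2.942 3.138 2.208
v -1.943 4.207 0.687
v -2.79 2.732 1.776
v -1.506 3.82 0.503
v -2.353 2.345 1.592
v -0.951 3.6 0.637
v -1.798 2.125 1.726
v -0.489 3.632 1.038
v -1.337 2.157 2.127
v 3.068 0.241 -1.369
v 3.679 -0.026 -1.754
v 4.112 0.379 0.189
v 3.702 0.313 -1.8
v 3.6 0.637 -1.76
v 3.392 0.883 -1.643
v 3.12 1.002 -1.472
v 2.838 0.97 -1.28
v 2.602 0.794 -1.106
v 2.458 0.508 -0.984
v 2.434 0.169 -0.938
v 2.537 -0.156 -0.978
v 2.745 -0.402 -1.095
v 3.016 -0.521 -1.266
v 3.299 -0.489 -1.458
v 3.535 -0.312 -1.632
v 0.268 -3.404 -1.938
v 0.702 -3.694 -1.143
v 0.442 -1.73 -1.422
v 0.875 -2.02 -0.628
v 1.365 -3.34 -2.512
v 1.798 -3.63 -1.718
v 1.538 -1.666 -1.997
v 1.972 -1.956 -1.202
f 2 4 1
f 5 2 1
f 1 4 3
f 3 5 1
f 2 8 4
f 6 2 5
f 6 8 2
f 4 8 3
f 7 5 3
f 3 8 7
f 7 6 5
f 8 6 7
f 10 9 13
f 10 13 11
f 11 13 14
f 11 14 12
f 13 9 15
f 13 15 14
f 14 15 16
f 14 16 12
f 15 9 17
f 15 17 16
f 16 17 18
f 16 18 12
f 17 9 19
f 17 19 18
f 18 19 20
f 18 20 12
f 19 9 21
f 19 21 20
f 20 21 22
f 20 22 12
f 21 9 23
f 21 23 22
f 22 23 24
f 22 24 12
f 23 9 25
f 23 25 24
f 24 25 26
f 24 26 12
f 25 9 27
f 25 27 26
f 26 27 28
f 26 28 12
f 27 9 29
f 27 29 28
f 28 29 30
f 28 30 12
f 29 9 10
f 29 10 30
f 30 10 11
f 30 11 12
f 32 31 34
f 32 34 33
f 34 31 35
f 34 35 33
f 35 31 36
f 35 36 33
f 36 31 37
f 36 37 33
f 37 31 38
f 37 38 33
f 38 31 39
f 38 39 33
f 39 31 40
f 39 40 33
f 40 31 41
f 40 41 33
f 41 31 42
f 41 42 33
f 42 31 43
f 42 43 33
f 43 31 44
f 43 44 33
f 44 31 45
f 44 45 33
f 45 31 46
f 45 46 33
f 46 31 32
f 46 32 33
f 48 50 47
f 51 48 47
f 47 50 49
f 49 51 47
f 48 54 50
f 52 48 51
f 52 54 48
f 50 54 49
f 53 51 49
f 49 54 53
f 53 52 51
f 54 52 53



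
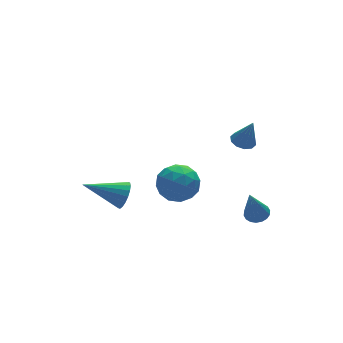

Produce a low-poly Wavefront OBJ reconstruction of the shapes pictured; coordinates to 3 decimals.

v -2.607 1.915 -2.064
v -2.191 2.089 -1.379
v -4.413 2.825 -1.196
v -2.139 2.387 -1.584
v -2.18 2.591 -1.884
v -2.306 2.661 -2.219
v -2.491 2.583 -2.524
v -2.7 2.373 -2.737
v -2.89 2.072 -2.817
v -3.024 1.74 -2.748
v -3.076 1.442 -2.543
v -3.035 1.238 -2.243
v -2.909 1.168 -1.908
v -2.724 1.246 -1.603
v -2.515 1.456 -1.39
v -2.325 1.757 -1.31
v 2.805 -1.708 -2.858
v 3.152 -1.183 -2.658
v 2.175 -2.012 -0.962
v 2.891 -1.067 -2.726
v 2.612 -1.078 -2.82
v 2.373 -1.213 -2.922
v 2.218 -1.447 -3.011
v 2.18 -1.732 -3.069
v 2.266 -2.013 -3.086
v 2.458 -2.233 -3.057
v 2.719 -2.349 -2.989
v 2.997 -2.338 -2.895
v 3.237 -2.203 -2.793
v 3.391 -1.969 -2.705
v 3.43 -1.684 -2.646
v 3.344 -1.403 -2.63
v 1.955 -1.669 2.928
v 2.515 -1.34 2.903
v 2.245 -2.051 4.392
v 2.228 -1.087 3.026
v 1.836 -1.057 3.111
v 1.49 -1.261 3.127
v 1.322 -1.62 3.066
v 1.396 -1.999 2.953
v 1.683 -2.251 2.83
v 2.074 -2.281 2.745
v 2.42 -2.078 2.73
v 2.589 -1.718 2.79
v 0.29 3.21 -2.093
v 1.277 2.59 -1.813
v -0.197 1.85 -3.387
v 0.79 1.23 -3.107
v -0.104 1.324 -2.314
v 0.197 2.165 -1.514
v 0.883 2.275 -3.686
v 1.184 3.116 -2.886
v 1.643 2.012 -2.797
v 1.033 1.424 -1.949
v 0.047 3.016 -3.251
v -0.563 2.428 -2.403
v 0.826 3.02 -1.84
v 0.254 1.42 -3.36
v -0.272 1.476 -2.894
v 0.308 1.111 -2.73
v 0.192 2.77 -1.664
v 0.772 2.405 -1.499
v -0.04 1.661 -1.794
v 0.308 2.035 -3.701
v 0.888 1.67 -3.536
v 0.772 3.329 -2.47
v 1.352 2.964 -2.306
v 1.12 2.779 -3.406
v 1.622 2.315 -2.253
v 1.335 1.516 -3.014
v 1.39 2.13 -3.354
v 1.567 2.624 -2.884
v 1.263 1.97 -1.755
v 0.977 1.17 -2.515
v 0.451 1.226 -2.049
v 0.628 1.72 -1.579
v 1.479 1.63 -2.333
v 0.103 3.27 -2.685
v -0.183 2.47 -3.445
v 0.452 2.72 -3.621
v 0.629 3.214 -3.151
v -0.255 2.924 -2.186
v -0.542 2.125 -2.947
v -0.487 1.816 -2.316
v -0.31 2.31 -1.846
v -0.399 2.81 -2.867
f 2 1 4
f 2 4 3
f 4 1 5
f 4 5 3
f 5 1 6
f 5 6 3
f 6 1 7
f 6 7 3
f 7 1 8
f 7 8 3
f 8 1 9
f 8 9 3
f 9 1 10
f 9 10 3
f 10 1 11
f 10 11 3
f 11 1 12
f 11 12 3
f 12 1 13
f 12 13 3
f 13 1 14
f 13 14 3
f 14 1 15
f 14 15 3
f 15 1 16
f 15 16 3
f 16 1 2
f 16 2 3
f 18 17 20
f 18 20 19
f 20 17 21
f 20 21 19
f 21 17 22
f 21 22 19
f 22 17 23
f 22 23 19
f 23 17 24
f 23 24 19
f 24 17 25
f 24 25 19
f 25 17 26
f 25 26 19
f 26 17 27
f 26 27 19
f 27 17 28
f 27 28 19
f 28 17 29
f 28 29 19
f 29 17 30
f 29 30 19
f 30 17 31
f 30 31 19
f 31 17 32
f 31 32 19
f 32 17 18
f 32 18 19
f 34 33 36
f 34 36 35
f 36 33 37
f 36 37 35
f 37 33 38
f 37 38 35
f 38 33 39
f 38 39 35
f 39 33 40
f 39 40 35
f 40 33 41
f 40 41 35
f 41 33 42
f 41 42 35
f 42 33 43
f 42 43 35
f 43 33 44
f 43 44 35
f 44 33 34
f 44 34 35
f 45 82 61
f 82 56 85
f 61 85 50
f 82 85 61
f 45 61 57
f 61 50 62
f 57 62 46
f 61 62 57
f 45 57 66
f 57 46 67
f 66 67 52
f 57 67 66
f 45 66 78
f 66 52 81
f 78 81 55
f 66 81 78
f 45 78 82
f 78 55 86
f 82 86 56
f 78 86 82
f 46 62 73
f 62 50 76
f 73 76 54
f 62 76 73
f 50 85 63
f 85 56 84
f 63 84 49
f 85 84 63
f 56 86 83
f 86 55 79
f 83 79 47
f 86 79 83
f 55 81 80
f 81 52 68
f 80 68 51
f 81 68 80
f 52 67 72
f 67 46 69
f 72 69 53
f 67 69 72
f 48 74 60
f 74 54 75
f 60 75 49
f 74 75 60
f 48 60 58
f 60 49 59
f 58 59 47
f 60 59 58
f 48 58 65
f 58 47 64
f 65 64 51
f 58 64 65
f 48 65 70
f 65 51 71
f 70 71 53
f 65 71 70
f 48 70 74
f 70 53 77
f 74 77 54
f 70 77 74
f 49 75 63
f 75 54 76
f 63 76 50
f 75 76 63
f 47 59 83
f 59 49 84
f 83 84 56
f 59 84 83
f 51 64 80
f 64 47 79
f 80 79 55
f 64 79 80
f 53 71 72
f 71 51 68
f 72 68 52
f 71 68 72
f 54 77 73
f 77 53 69
f 73 69 46
f 77 69 73

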